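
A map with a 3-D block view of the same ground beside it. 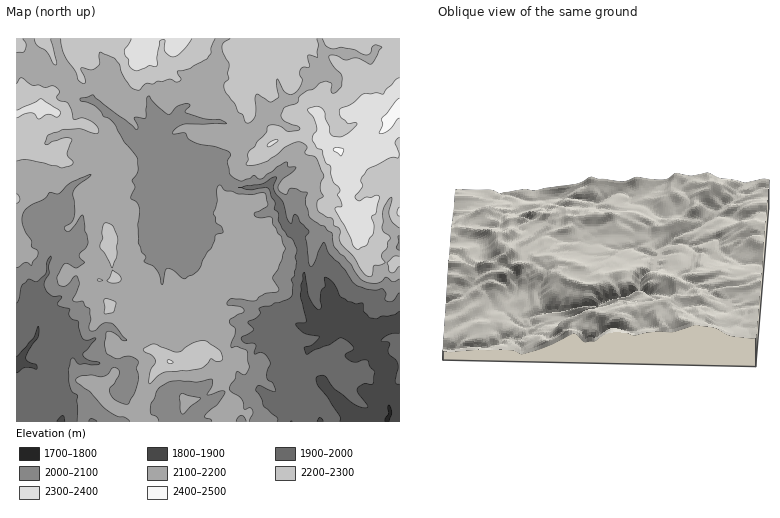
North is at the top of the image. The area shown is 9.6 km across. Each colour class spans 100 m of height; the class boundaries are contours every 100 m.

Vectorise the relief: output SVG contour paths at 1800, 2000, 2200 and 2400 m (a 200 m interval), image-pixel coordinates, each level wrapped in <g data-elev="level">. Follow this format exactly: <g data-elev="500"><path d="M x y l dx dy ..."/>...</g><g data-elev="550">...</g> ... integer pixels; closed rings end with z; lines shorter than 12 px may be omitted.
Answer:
<g data-elev="1800"><path d="M385 422l3-8 0-9 4 7-3 10"/></g><g data-elev="2000"><path d="M277 422l0-4-13-12-3-8-5-8 1-4 3-1 12 6 4 0-4-8-4-3-1-2 3-16-6-9-4 0-6 1 2-10-10-1-5-5 1-2 11-6 0-2-5-6 12-8 0-6 10-2 4-3 13-3 5-4 1-12-2-4 3-4 2-8 0-6-1-6 2-6-4-10-5-4-9-14-1-8-4-6 1-6-3-5-4-8-2-2-15 3-13-2 24-4 10-7 4 0-2 9 0 4 9 12 5 19 4 2 2-8 2-1 5 8 8 8 0 2-4 6 3 24 2 5 4-5 4-10 6-10 6 12 10 9 12 19 4 3 16 5 10-1 4 5-1 6 3 2 6-2 6-7"/><path d="M16 303l3-5 3-14 6-5 10 2 7-7 2-12 3-6 1 2-2 8 0 8-5 10 2 6 6 6 10 0-5 8 13 5-1 7 3 3 6 3 1 6 4 10 5 2 8-2 0 2-13 14 5 6 12 4-4 1-16-1-6-6-4 2-2 10 1 12 3 9 6 5-1 26"/></g><g data-elev="2200"><path d="M149 384l15-12 36-3 8-5 2-5 6 2 4 0 3-3-2-6-3-3-14-8-10 1-12 9-4 1-22-8-6 1-7 5 3 2 6 4 4 4-6 12z"/><path d="M104 314l10-2 2-8-1-2-11-3z"/><path d="M109 282l9 1 3-3-1-5-8-5-2 8-3 2z"/><path d="M97 280l6 0-5-1z"/><path d="M112 268l5-12 1-18-5-12-7-3-3 3 0 13-3 7z"/><path d="M400 256l-6 0-7 6 3 11 4-1 6-6"/><path d="M16 161l14-1 32 8 8-2 3-4-6-8 5-14-4-2-4 0-18 7-1-1 3-8 16-7 16 0 16 5 3-2-3-6-6-6-8-2-8 1-6-15-11-6 2-6-4-6-3 0-6 2-8-3-6 0-10-7-6 6"/><path d="M16 52l8 0 1-2 1-6-3-6"/><path d="M34 38l2 7 10 5 6 13 4 2 1-3-6-24"/><path d="M60 38l5 18 10 16 3 8 3 2 3 2 1-2-4-14 1 0 10 2 6-4 2-2-1-8 1-4 15 6 5 7 2 9 8 12 3 2 5 2 8-7 6 1 6-3 4 0 8-2 6 3 4-1 1-3-3-7 12-3 16-9 5-5 0-6 4-10"/><path d="M230 38l-6 4-2 4 1 6 6 12-1 10 1 4-5 6 0 4 2 6 9 9 3 9 4 2 3 8 3 1 4-3 3-4 0-18 1-4 14 8 8-4-2-14 2-5 6 11 2 3 6 1 6-4 4-10-2-6 0-4 4-3 6-1-2-10 10 1 0-13-1-6"/><path d="M322 38l4 8 4 2 12-1 10 2 14 6 4-1 2-6 2-3 8 3-8 14-4 2-12-6-12 2-10-4-7 0 0 2 3 6 10 12-1 12-5 4-4 1-1-3 1-7-6-2-6 2-6 6-6 1-8 5-4 8-12 5-3 6 1 4 4 4 12 4 2 4-12 2-10-6-10 0-2 6-18 20 0 8-2 4 8 1 14-4 16-13 10-5 6-1 6 3 1 3-2 6 11 4 8 18-4 12 3 8-6 6 1 8 8 7 6 2 2 7 6 4-1 8 2 6 12 12 9 14 6 6 4 0 2-10 6-1 5-3-3-4 0-4 5-6 1-6 2-4-1-2-7-6 1-18 2-6 7-9-3 19 4 6 7 6"/></g><g data-elev="2400"><path d="M340 156l2-2 2-5-6-2-4 1 0 3z"/><path d="M400 98l-18 20 1 6-4 10 5-1 4-3 12-12"/></g>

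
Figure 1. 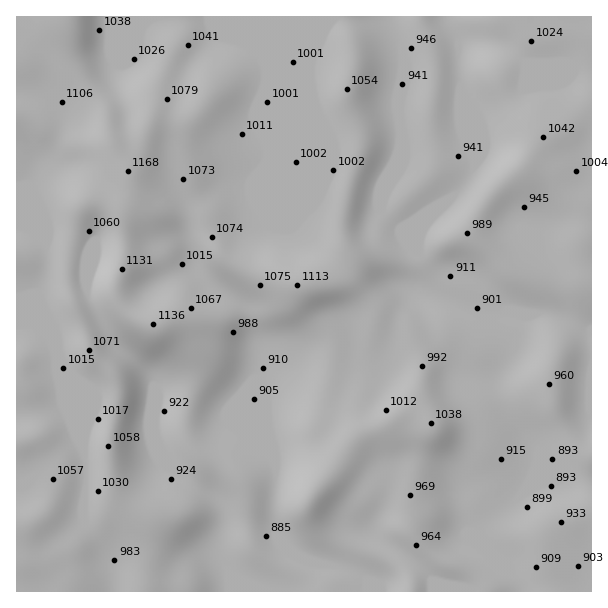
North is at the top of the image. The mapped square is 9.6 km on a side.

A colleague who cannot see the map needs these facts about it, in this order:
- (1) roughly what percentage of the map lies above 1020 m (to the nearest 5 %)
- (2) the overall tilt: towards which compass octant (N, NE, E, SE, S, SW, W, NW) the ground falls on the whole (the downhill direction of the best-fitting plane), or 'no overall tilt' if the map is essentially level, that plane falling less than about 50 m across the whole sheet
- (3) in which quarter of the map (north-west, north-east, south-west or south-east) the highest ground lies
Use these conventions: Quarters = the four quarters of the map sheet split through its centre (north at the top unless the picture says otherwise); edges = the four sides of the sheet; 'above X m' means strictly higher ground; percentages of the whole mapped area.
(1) Roughly 30 % of the ground is higher than 1020 m.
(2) The general tilt is down to the south-east (the land rises towards the north-west).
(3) Look to the north-west quarter for the highest ground.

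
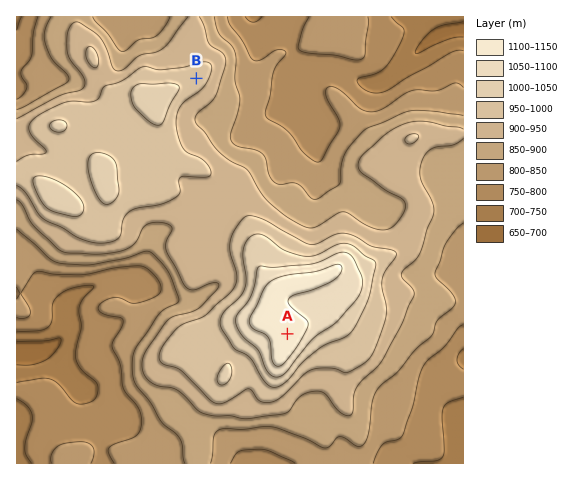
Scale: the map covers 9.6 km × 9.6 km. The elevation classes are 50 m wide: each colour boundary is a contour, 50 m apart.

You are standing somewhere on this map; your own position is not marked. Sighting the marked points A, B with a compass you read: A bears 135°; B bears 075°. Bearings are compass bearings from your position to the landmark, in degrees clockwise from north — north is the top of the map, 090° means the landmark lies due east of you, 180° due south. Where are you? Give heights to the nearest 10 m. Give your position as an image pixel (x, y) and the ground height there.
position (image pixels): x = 67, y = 113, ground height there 990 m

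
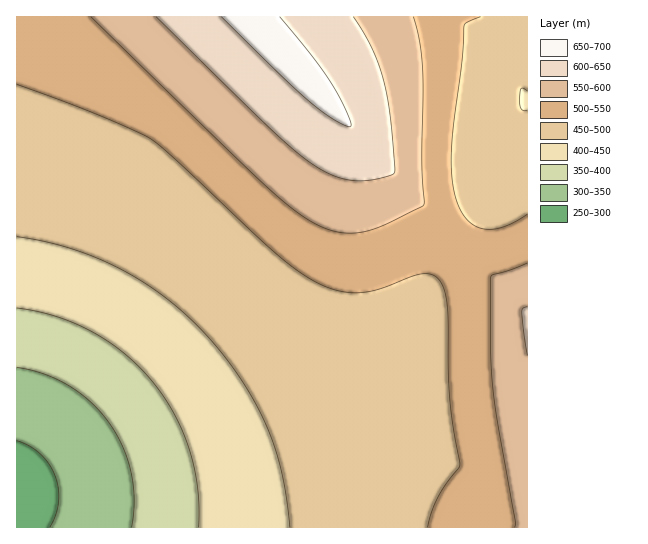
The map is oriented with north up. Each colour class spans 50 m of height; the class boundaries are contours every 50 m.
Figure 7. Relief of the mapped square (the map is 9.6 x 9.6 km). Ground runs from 290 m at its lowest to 670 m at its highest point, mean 490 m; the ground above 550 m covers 19.1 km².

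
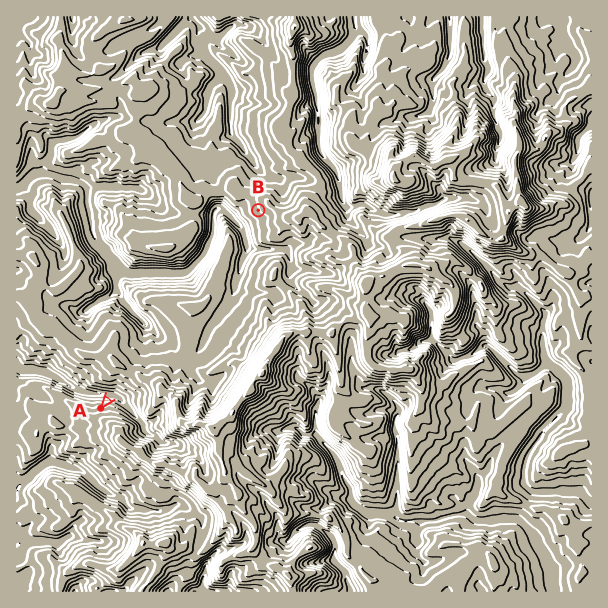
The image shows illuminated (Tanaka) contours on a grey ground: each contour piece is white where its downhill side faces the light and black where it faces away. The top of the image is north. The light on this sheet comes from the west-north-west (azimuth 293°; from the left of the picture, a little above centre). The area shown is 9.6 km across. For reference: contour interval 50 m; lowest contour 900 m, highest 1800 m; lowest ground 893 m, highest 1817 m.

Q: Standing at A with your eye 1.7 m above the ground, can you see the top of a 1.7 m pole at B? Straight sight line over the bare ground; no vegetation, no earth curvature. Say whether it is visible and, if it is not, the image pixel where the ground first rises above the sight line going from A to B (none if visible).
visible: false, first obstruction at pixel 120 384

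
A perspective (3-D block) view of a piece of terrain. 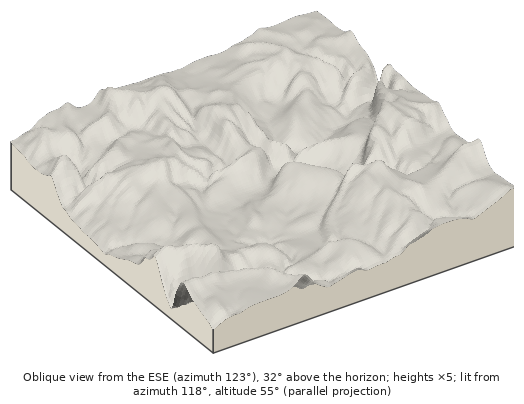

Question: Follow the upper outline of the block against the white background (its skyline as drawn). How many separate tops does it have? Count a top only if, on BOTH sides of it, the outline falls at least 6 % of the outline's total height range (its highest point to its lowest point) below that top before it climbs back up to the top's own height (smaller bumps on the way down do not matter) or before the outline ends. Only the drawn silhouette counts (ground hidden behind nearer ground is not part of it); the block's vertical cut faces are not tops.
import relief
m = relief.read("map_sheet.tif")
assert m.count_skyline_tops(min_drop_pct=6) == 2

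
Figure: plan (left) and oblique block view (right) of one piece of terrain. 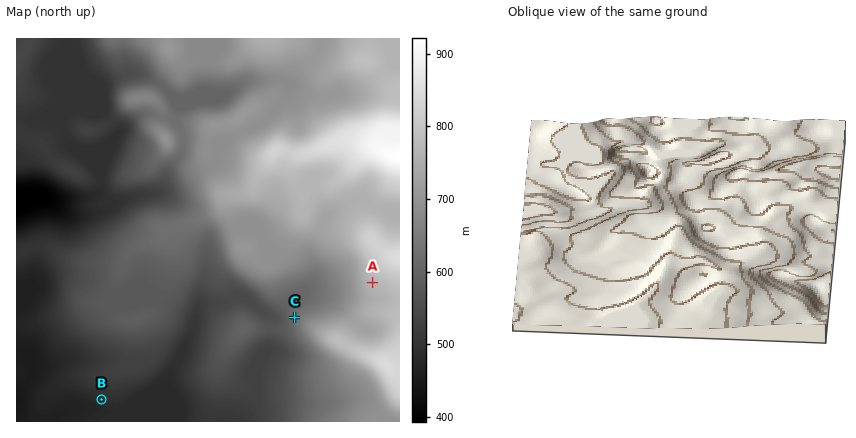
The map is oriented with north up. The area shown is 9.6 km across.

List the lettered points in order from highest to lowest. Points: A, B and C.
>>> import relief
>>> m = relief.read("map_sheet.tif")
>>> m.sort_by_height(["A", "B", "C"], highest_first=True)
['A', 'C', 'B']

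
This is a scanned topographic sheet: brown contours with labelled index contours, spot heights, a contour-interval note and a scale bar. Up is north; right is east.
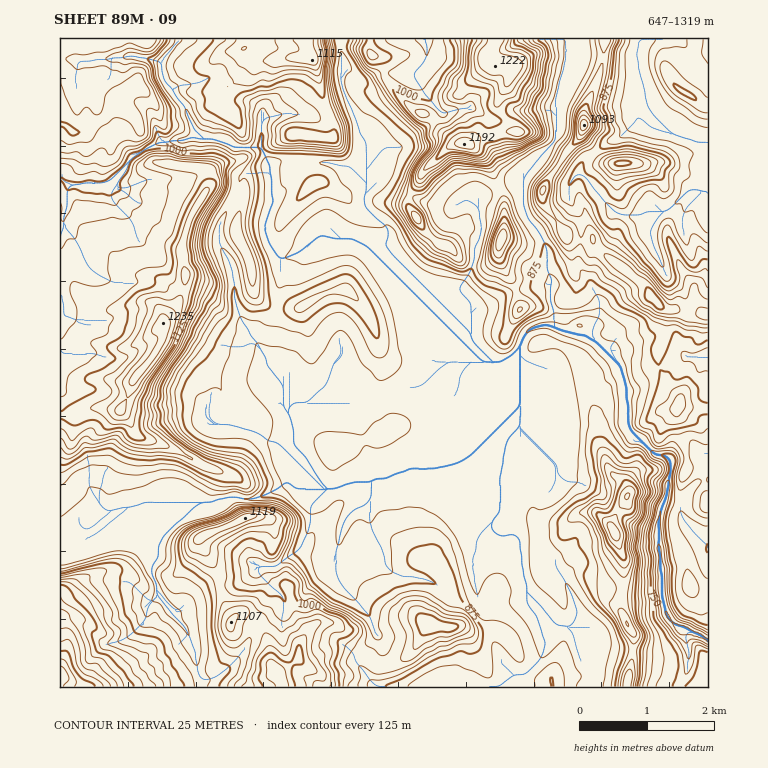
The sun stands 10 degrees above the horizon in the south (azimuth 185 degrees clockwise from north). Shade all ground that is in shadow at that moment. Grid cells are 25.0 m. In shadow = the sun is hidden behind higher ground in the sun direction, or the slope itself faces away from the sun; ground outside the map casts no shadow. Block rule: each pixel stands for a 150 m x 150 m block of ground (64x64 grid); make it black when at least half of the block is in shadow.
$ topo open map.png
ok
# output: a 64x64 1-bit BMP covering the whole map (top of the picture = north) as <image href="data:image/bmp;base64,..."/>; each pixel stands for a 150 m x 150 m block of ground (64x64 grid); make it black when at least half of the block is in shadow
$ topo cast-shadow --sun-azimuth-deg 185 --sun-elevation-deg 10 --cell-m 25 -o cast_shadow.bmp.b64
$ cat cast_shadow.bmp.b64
<image width="64" height="64" href="data:image/bmp;base64,Qk0+AgAAAAAAAD4AAAAoAAAAQAAAAEAAAAABAAEAAAAAAAACAAATCwAAEwsAAAIAAAAAAAAA////AAAAAAA4AEAAAAAAAHwAACAAAAAA/AAGYAAAAQC/AA4AAAAABZ/ADgAAAAAPQcAHAAAAAH9P8AeOB8AA+PAARfwfwADw6AD5/P/AANAwAHD8f4AAUOAAcfx/gAAA8IB//DmAAAD/gCP4AAAAAP8AA/gAAADg/wABcAAAAAD+HgAgAAABgHgfwAAAAAMAAA//AAAAfgAAD/8AAAB+AAAH/wAAAD/gAAA/AAAAHcAAAP8AAAADwAAH/gAAAAPwAA/+AAAAB+AAf/4AAAAHwAD//AAAAAPAAH/4AAAAA4AAf8AAAAABgAQ/AAAAAAAAABwAAAAAAAQAAAAAAAAABA8AAAAAAAAAAwAAAAAABAAAAAAAAAAcAAYAAAAAAHgAAAAAAAABgAAAAAAAAAAAAAAgAAAAAAAAAeABAAAGABgB4AHAAAIAOABhAPgAAAB6AGcAOAAAAP8ABxAIAAAD9wAHMAAAAAP3AAIwAAcgB+0AABAADhwv6AAAAAAeHG/4AAAAADgcbgA8BAAAEBhoAAACAAAACQAAAAOAACAJAAAADwAAMAGAAAH/4AA4AYf4AP/gABwAx/gAf4BAG4Bj+AAfB9gHjwPwABwHmAfHH/AAOAAQGYMf4ABwABA4ABnAAOAAMHAAGMYC4AAQAwAYAB/gAAADAAgAA4AAAAAOAAAAAIAlgE+AAA=="/>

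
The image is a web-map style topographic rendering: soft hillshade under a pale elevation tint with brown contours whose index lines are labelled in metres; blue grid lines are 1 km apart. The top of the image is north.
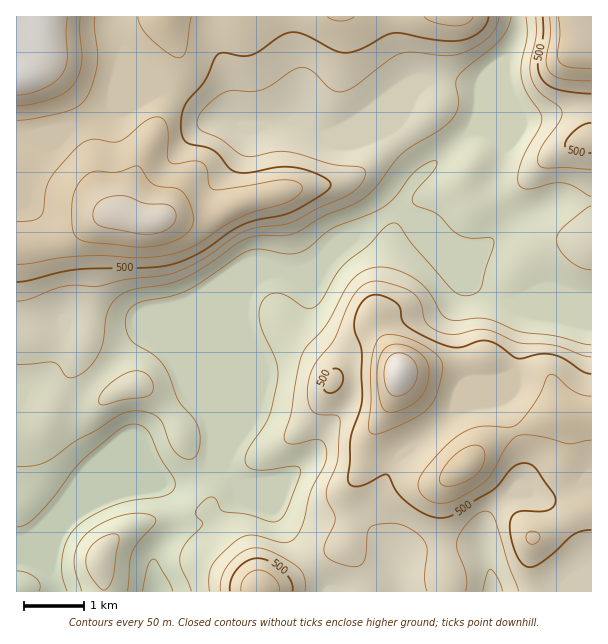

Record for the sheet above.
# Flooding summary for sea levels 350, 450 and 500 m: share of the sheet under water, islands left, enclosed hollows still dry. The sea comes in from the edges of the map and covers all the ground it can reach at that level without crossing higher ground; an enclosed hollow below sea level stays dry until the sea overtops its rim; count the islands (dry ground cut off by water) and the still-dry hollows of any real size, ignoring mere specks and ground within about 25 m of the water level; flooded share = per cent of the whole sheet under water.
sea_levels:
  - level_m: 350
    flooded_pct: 17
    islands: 0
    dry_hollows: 0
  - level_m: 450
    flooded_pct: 55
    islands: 0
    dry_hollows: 0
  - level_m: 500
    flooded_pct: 68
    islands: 0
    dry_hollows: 0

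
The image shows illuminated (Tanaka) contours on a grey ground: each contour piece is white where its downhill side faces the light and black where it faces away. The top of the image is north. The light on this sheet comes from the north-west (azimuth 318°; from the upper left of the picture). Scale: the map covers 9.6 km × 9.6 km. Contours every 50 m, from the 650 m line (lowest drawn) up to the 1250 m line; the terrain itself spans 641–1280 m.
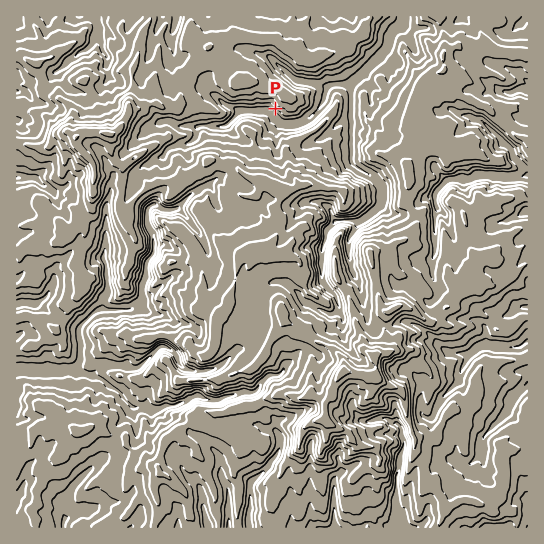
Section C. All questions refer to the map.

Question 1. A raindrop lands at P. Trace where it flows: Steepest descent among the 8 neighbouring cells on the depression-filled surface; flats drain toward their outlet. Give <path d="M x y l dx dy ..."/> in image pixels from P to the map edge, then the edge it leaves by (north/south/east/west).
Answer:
<path d="M275 109l-4 4 0 1 10 9 2 2 14 0 4-3 5-1 15-15 4-7 1-8 4-5 3-1 17 0 3-2 8-6 0-2 26-26 4-15 12-11 0-6"/>
exit: north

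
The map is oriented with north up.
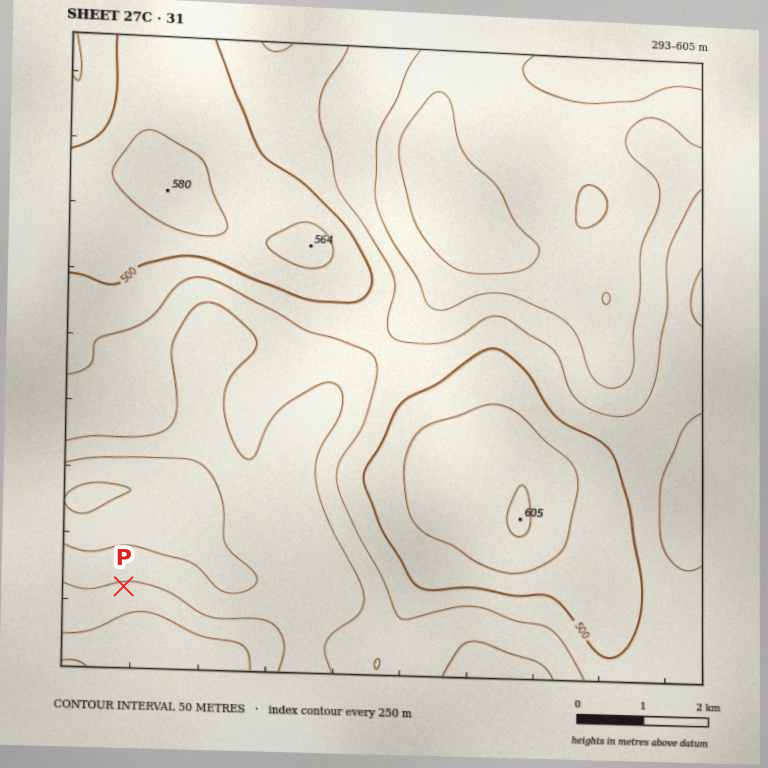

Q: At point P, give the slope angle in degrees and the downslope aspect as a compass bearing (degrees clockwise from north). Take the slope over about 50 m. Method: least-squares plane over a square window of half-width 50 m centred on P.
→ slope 6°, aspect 351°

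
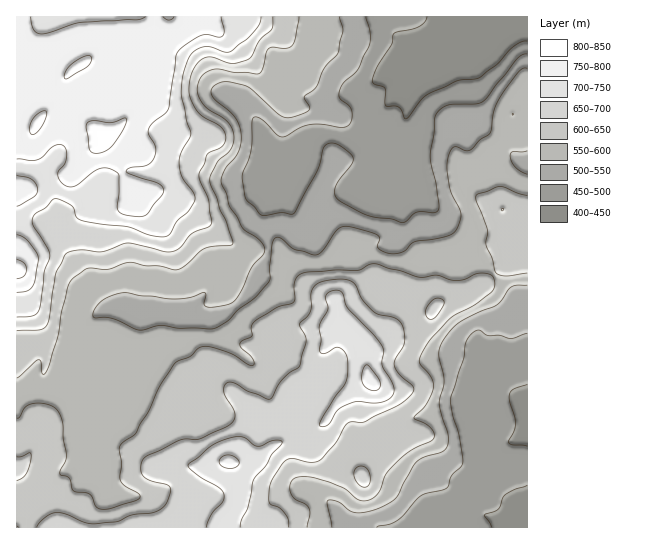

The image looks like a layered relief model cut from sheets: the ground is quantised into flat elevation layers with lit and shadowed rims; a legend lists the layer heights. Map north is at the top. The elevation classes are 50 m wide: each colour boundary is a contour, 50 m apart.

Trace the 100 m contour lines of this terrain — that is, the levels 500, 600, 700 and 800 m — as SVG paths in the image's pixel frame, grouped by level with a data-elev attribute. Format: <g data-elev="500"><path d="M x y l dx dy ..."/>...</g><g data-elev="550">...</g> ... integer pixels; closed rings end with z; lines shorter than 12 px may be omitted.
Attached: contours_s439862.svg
<g data-elev="500"><path d="M377 527l13-3 8-4 24-25 24-6 2-3 4-11 10-10 1-7-3-20-7-23-3-16 13-40 3-16 3-6 5-5 4-2 9 5 12 0 11 4 17-6"/><path d="M527 54l-5 1-5 4-34 42-8 3-26 1-8 4-5 5-6 43 9 46 0 6-2 3-20 0-11 9-4 2-11-4-24-4-26-13-6-7 0-8 4-7 12-15 2-7-2-4-9-7-11-4-4 1-3 3-6 23-24 43-3 1-10-1-15 2-5 0-15-16-4-20 1-6 8-23 2-31 2-2 6 2 16 15 5 3 5-2 14-8 8-2 13-1 20 4 7-3 3-6 0-9-3-5-9-7-1-5 4-10 15-14 11-23 1-13-4-16"/></g><g data-elev="600"><path d="M307 527l3-13-1-5-3-4-12-7-4-7 0-8 4-4 5-2 10 0 18 4 18 8 13 11 5 1 6-1 9-7 8-19 14-15 13-10 20-10 1-5-3-5-5-5-12-6 12-13 7-18-2-9-11-15 0-6 10-18 20-21 25-13 17-14 3-8-3-8-6-2-8 0-13 6-7 2-8-1-13-5-16 2-47-13-5 1-11 5-21 0-28 2-10 3-3 3-2 5 1 15-1 4-17 5-22 14-4 5 1 11-10 4-2 2 1 4 11 11 2 7-5 0-22-13-21-6-7 2-9 9-11 4-5 3-14 22-11 24-13 23-13 9-4 5 3 16-2 18 5 5 14 8 1 4-4 3-23 7-8 1-7-1-3-2-5-12-16-3-5-13-9-4 0-4 6-9 0-7-3-15-1-17-2-8-4-5-11-5-14 0-6 3-6 10-2 1"/><path d="M17 378l21-18 3 2 1 11 1 2 3-3 12-35 3-24 7-27 5-7 12-9 5-2 19 1 21-7 16 4 15 0 16 4 8-4 20-18 27-3 1-4-7-19-6-12-10-31 8-18 10-8 4-6 2-6-1-8-2-7-5-5-17-11-7-7-4-10 0-10 5-9 11-5 21 4 24 0 4-4 3-16 3-4 4-2 14 1 6-3 2-7 4-21"/><path d="M527 195l-28-9-21 8-2 4 11 31-1 16 6 13 4 15 3 2 7 1 21-3"/></g><g data-elev="700"><path d="M240 527l2-8 6-12 6-28 12-13 6-12 9-9 1-3-1-1-9 0-14 5-4-1-11-8-12 1-18 7-24 18-1 3 3 4 11 8 17 9 5 7-1 7-11 13-5 13"/><path d="M320 426l5 0 4-2 8-13 8-5 12-5 16 2 9-1 8-4 4-7-2-9-10-16 2-15-2-5-9-12-25-25-5-15-5-4-7 1-5 4 2 14-9 17 2 13-2 11 2 3 2 1 14-7 6 3 4 8 0 17-2 9-20 30-5 8z"/><path d="M17 317l17-2 4-2 2-4 4-36 5-14 1-5-3-7-14-21-1-7 3-5 11-7 7-8 5 0 12 6 4 4 3 8 5 4 45 6 28 9 10 1 5-3 6-12 12-11 7-12-2-6-11-16-3-14 2-10 10-19-4-13-6-27 2-19 5-16 6-8 9-4 8 0 15 5 5-1 16-12 7-7 5-8 2-7"/></g><g data-elev="800"><path d="M17 279l8-4 1-6-2-6-7-4"/><path d="M92 153l10-1 10-6 12-17 2-7 0-4-15 5-17-2-7 2-1 4 3 20z"/><path d="M31 134l4 0 6-7 5-10 0-6-7 2-6 6-3 8z"/><path d="M64 78l3 1 19-12 5-5 0-5-2-2-4 1-13 7-6 8z"/></g>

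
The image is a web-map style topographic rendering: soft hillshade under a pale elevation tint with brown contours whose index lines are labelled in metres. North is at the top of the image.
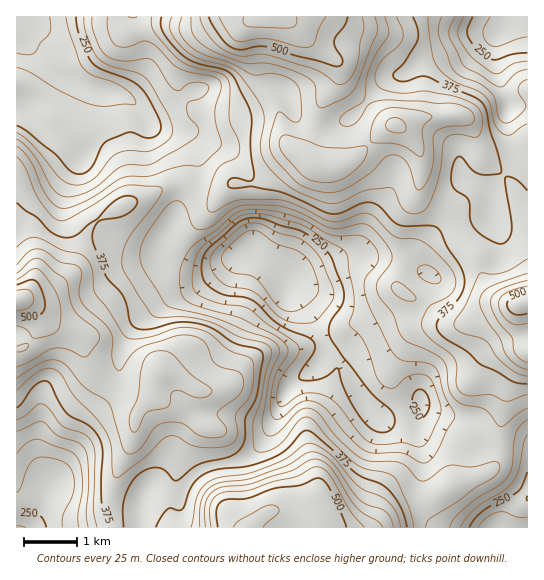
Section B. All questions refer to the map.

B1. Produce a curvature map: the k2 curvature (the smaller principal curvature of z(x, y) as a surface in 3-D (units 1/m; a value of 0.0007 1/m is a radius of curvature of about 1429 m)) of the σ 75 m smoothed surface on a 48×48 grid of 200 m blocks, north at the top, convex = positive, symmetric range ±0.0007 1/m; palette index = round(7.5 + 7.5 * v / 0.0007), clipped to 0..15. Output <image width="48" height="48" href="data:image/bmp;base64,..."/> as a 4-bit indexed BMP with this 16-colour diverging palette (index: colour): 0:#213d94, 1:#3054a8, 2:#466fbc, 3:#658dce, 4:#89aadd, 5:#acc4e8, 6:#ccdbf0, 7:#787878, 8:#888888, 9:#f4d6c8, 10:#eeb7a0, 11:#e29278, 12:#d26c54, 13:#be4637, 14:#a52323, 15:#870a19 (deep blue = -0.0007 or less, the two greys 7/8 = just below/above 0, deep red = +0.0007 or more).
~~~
<image width="48" height="48" href="data:image/bmp;base64,Qk32BAAAAAAAAHYAAAAoAAAAMAAAADAAAAABAAQAAAAAAIAEAAATCwAAEwsAABAAAAAAAAAAlD0hAKhUMAC8b0YAzo1lAN2qiQDoxKwA8NvMAHh4eACIiIgAyNb0AKC37gB4kuIAVGzSADdGvgAjI6UAGQqHAGVXdWh3dFd0BIh4d3Z3iHZniWJGZmQ1dnZWZGh3ZFdjB7qHeId4eHZGmUFWZmUzd4dVU1iHU1dzBsyGeId4iHQ3djNniHZjJndlU1eHY0Z1A5uFaJdomHNHdURomHeHInZlQ1eHZDV2ICRVaIZYqWNXZnVImHeaYnZVU0eHZUV3UQABNWVpulNGeJVHd2eKlXVWVDZ3d0VmVCEAA1V4iERFeIQ2ZmZ4hmVWZDRniWVVVmZTEkVlVUVUZlRGd3ZmdmVGdkVniXVVeZqmITZmVEZlRERHiId3ZWU2h1ZnmGVVeJqWQRaYdWdURWVHh3ZmZXUmmGdmh1Z2ZUQ0QASqdnczRWU1QzRXdoUmh3dmd3iGZmZncgB4ZnUjZmQjNFVod2Q2dndmZ4dmiYialQA1VVMmd2QUiqdnZWQlZ4dlV3d2eHeahgAURVRImGQkm6hlRGUiV4hkV4qHdmeIdTIjVmVYh1UzV3ZURYhDV4dkV6qHZmaJhlVTR3VndndURWZEeYhkV3djRpl3eHZomXVlRmZ3Z4dWVWZWmWZnZ4mENHd4mYZWioVVRWZ3d4ZXiHZVVSSId4mWQjWKqoZlRWRENpd3eIZomYZFQjRnZndVVDJGdlRWZVNFV4dnd3ZXiHRHh4ZndVVXd2MhI0V5lzJWVmVmZmVFdmVZyZpndVaJd3ZUNWZ4dCNmVEZ3iIdkRXdYuWh3dlV4d3d2RFVVREVlRFeIqodkNGZFeEeGZ4VmZ3ZnZFVVZVZlV3dmmXUzNFQyM0eFaZZWZmVnYzVmZVZlZ3dVVVREVndUQ0eGZ2VWZlV3UxE1VVZVVVVURFVVd4l1ZkV2VVVndlV3VDATRFVEVDRVVVZmh3hlZ1VVRWZmZlRWZoURI0REVURFd2VWd2ZVZ2d1R4dnd2RFeJhCE1VWeHU1iYdVZ2ZVd3d0Nnd4iIU0eYYyRFZniZc0eIllZ3ZWd3d0NGeJmIc0Z3ZVd1Z3eIdUZ4l0aIZWd3dkREZ5qHdVZXiHd1aId3dVVXh1V3ZWiHdlVEVWd2d3dHqXVVaamZhmZGeFRVVmeIhVZDVlVlZ4dGmERWeJmIh2VFeHNFd2d5hERERoh1d3dWZDVoiId3iHVFeHM2l2ZpYjVmRWdlZ2dlRFd5mIZ3d1RVeGM2d1VmEUZ3ZVVkRFVVVlZ6h1VmZVZ3dSI0VTRxA3iId3diJGZWh2VnY0VVVWmpdEVmYwSCR4h3d4hBVohWmGVWU2ZTNGq4Z2ebtQJVZ4h3d3UTd3dWhlZnVHdlMjaXd2iqlQI2Z3dlVDI2h2VFZVd2NXd4YyRVVmZ3dASHd2QzISRWd1IAE2ZSJEVXdCMzVmVmcxaYdURENFVVdSAAAUQyRERohiMzRlRFYzeFRWZUWJdVUzV2VEVWd2Z6mENkRVVVY0d0V3U0i6lkNHmXeXVXiHZoh1R3VXh1ZFZWd2Q2iZliN5l2i5ZniIZmZmV4dmZlRERHdlRImJlSWJhnipd3iYZmeJdnh1MjRVZndVVYmHc0eHVoiIeIeHZ3eIdndlZkVmdw=="/>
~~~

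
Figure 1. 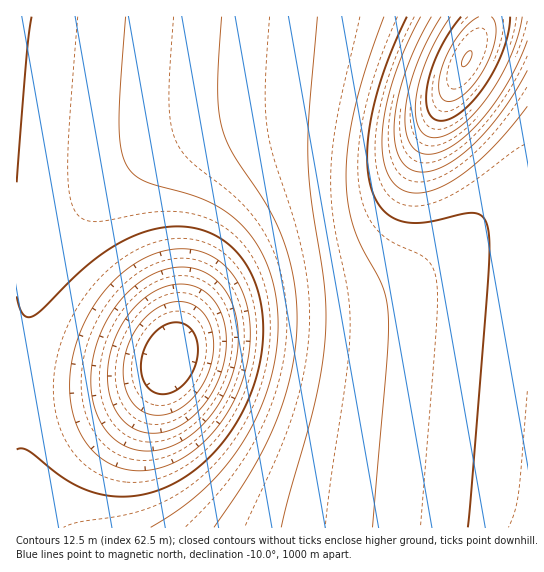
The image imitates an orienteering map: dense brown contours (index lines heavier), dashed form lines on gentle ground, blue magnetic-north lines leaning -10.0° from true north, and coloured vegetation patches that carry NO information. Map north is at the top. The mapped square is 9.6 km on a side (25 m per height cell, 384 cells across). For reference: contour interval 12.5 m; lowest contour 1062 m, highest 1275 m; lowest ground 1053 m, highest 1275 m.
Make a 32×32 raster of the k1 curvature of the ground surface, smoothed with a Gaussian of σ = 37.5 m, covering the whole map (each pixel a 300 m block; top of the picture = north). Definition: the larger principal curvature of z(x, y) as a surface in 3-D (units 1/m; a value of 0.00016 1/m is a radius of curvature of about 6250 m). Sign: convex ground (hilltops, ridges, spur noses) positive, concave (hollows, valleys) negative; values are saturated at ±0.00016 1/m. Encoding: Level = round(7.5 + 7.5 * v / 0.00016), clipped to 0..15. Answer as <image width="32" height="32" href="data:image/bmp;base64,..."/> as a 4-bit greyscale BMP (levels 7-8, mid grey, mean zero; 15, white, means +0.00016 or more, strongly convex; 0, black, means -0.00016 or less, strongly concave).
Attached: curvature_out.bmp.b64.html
<image width="32" height="32" href="data:image/bmp;base64,Qk12AgAAAAAAAHYAAAAoAAAAIAAAACAAAAABAAQAAAAAAAACAAATCwAAEwsAABAAAAAAAAAAAAAAABEREQAiIiIAMzMzAERERABVVVUAZmZmAHd3dwCIiIgAmZmZAKqqqgC7u7sAzMzMAN3d3QDu7u4A////AIiIiIiIiIiIiIiIiIiIiIiIiIiIiImIiIiIiIiIiIiIiIiIiIiZmYiIiIiIiIiIiIiIiIiImZmYiIiIiIiIiIiIiYiIiImZmYiIiIiIiIiIiJmYiIiImZmYiIiIiIiIiIiZmId3eImZmYiIiIiIiIiJmZiHd3eJmZmIiIiIiIiIiZmYd2ZmeJmZiIiIiIiIiImZmHZmZmiZmZiIiIiIiIiJmZh2ZmZniZmYiIiIiIiIiZmYdmZmZ4mZmIiIiIiIiImZmYdmZneJmZiIiIiIiIiImZmHdmd3iZmYiIiIiIiIiJmZmHd3eImZiIiIiIiIiIiJmZiIeIiJmIiIiIiIiIiIiZmZiIiIiIiIiIiIiIiIiIiZmZiIiIiIiIiIiIiIiIiIiZmZiIiIiIiIiIiIiIiIiIiJmYiIiIiIiJmYiIiIiIiIiIiIiIiIiIiZmYiIiIiIiIiIiIiIiIiImqqYiIiIiIiIiIiIiIiIiJq7mIiIiIiIiIiIiIiIiIiazLmIiIiIiIiIiIiIiIiIis3amIiIiIiIiIiIiIiIiIm+7JiIiIiIiIiIiIiIiIiJrf64iIiIiIiIiIiIiIiIiJz/2YiIiIiIiIiIiIiIiIiK7/uIiIiIiIiIiIiIiIiIic/9mIiIiIiIiIiIiIiIiIiu/7mIiIiIiIiIiIiIiIiInP/a"/>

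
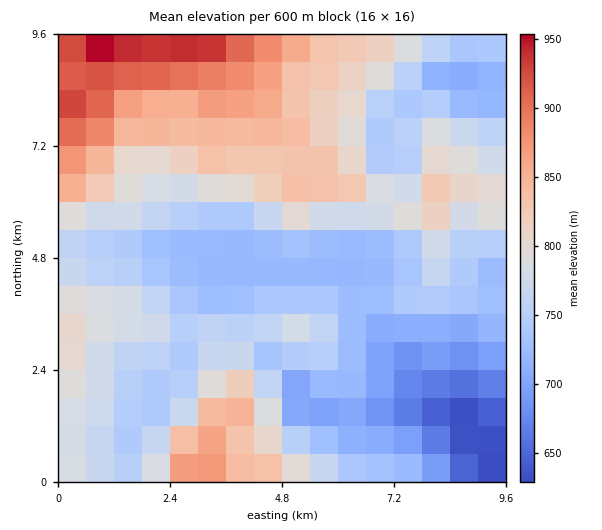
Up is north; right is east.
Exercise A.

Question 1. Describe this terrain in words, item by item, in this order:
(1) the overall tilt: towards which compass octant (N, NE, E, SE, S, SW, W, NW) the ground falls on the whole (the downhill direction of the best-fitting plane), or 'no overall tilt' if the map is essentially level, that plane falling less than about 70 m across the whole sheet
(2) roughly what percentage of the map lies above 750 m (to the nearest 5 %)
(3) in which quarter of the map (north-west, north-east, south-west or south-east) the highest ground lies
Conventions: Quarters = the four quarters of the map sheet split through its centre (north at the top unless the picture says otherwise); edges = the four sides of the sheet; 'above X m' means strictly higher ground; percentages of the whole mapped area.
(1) The general tilt is down to the south-east (the land rises towards the north-west).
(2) Roughly 60 % of the ground is higher than 750 m.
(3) The highest point lies in the north-west quarter of the map.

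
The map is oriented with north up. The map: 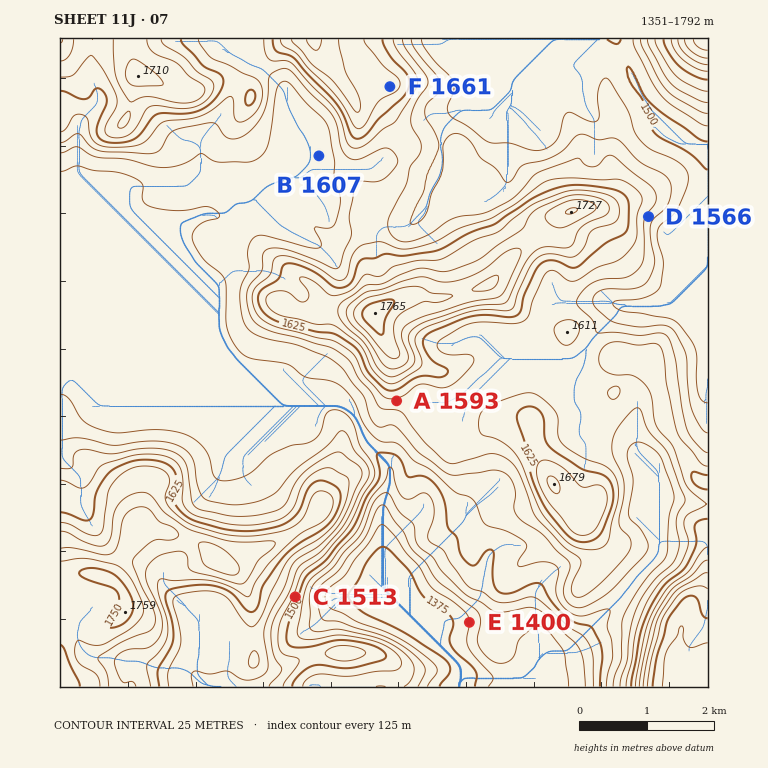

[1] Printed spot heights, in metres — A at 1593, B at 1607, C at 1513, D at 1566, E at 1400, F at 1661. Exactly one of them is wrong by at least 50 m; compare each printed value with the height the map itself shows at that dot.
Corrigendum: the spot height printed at B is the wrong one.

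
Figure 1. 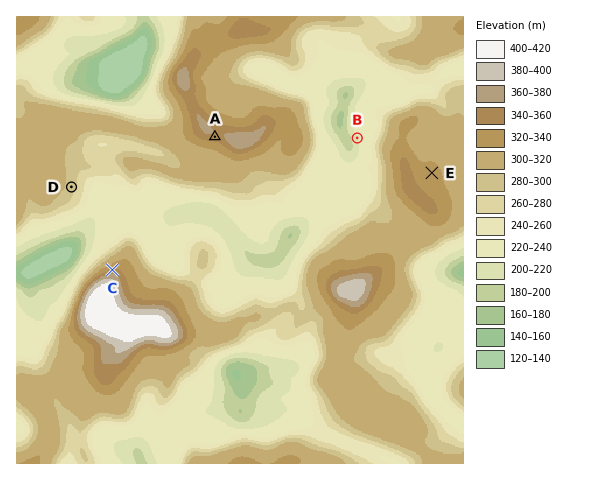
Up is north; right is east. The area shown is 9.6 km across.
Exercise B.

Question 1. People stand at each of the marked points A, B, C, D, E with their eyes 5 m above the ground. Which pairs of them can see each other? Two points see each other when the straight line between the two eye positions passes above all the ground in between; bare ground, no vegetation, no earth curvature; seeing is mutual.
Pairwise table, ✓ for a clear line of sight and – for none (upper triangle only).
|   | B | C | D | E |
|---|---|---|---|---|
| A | – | ✓ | ✓ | – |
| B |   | – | – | – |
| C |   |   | ✓ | – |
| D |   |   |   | – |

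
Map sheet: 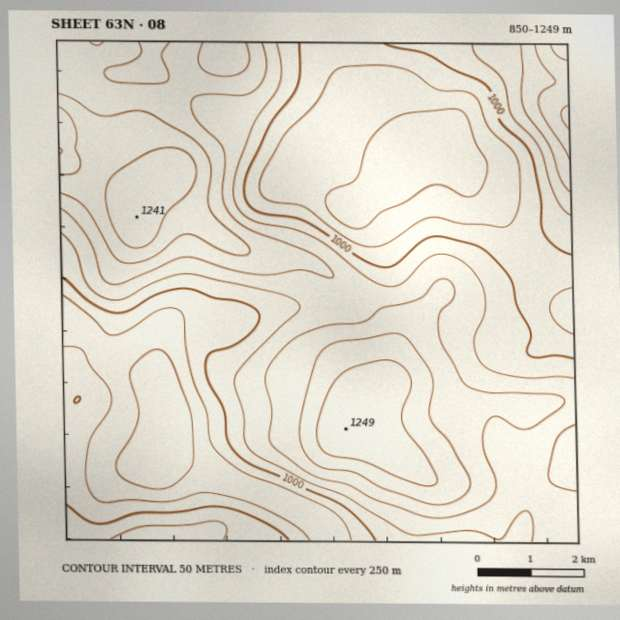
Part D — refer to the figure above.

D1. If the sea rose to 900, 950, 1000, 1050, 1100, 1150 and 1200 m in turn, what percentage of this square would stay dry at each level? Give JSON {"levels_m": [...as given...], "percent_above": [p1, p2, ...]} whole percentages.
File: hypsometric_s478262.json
{"levels_m": [900, 950, 1000, 1050, 1100, 1150, 1200], "percent_above": [93, 77, 63, 49, 32, 17, 6]}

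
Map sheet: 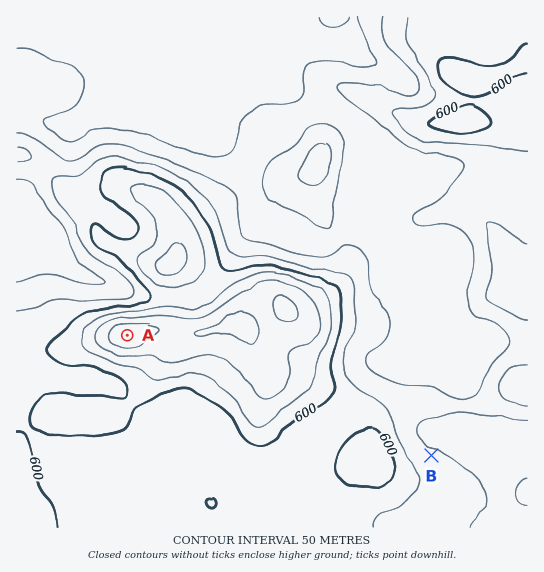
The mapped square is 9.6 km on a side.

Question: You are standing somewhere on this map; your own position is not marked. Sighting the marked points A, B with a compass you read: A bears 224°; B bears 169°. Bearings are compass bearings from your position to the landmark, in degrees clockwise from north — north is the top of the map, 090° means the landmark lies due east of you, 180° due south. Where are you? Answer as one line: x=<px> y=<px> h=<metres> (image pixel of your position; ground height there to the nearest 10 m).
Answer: x=361 y=93 h=520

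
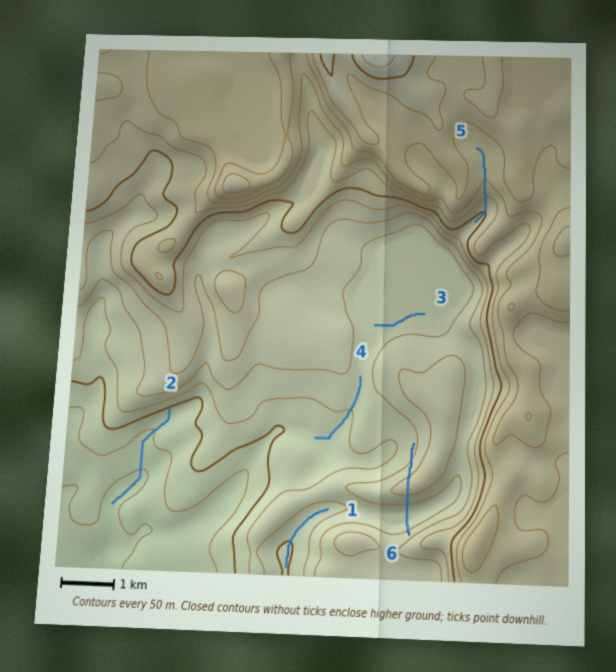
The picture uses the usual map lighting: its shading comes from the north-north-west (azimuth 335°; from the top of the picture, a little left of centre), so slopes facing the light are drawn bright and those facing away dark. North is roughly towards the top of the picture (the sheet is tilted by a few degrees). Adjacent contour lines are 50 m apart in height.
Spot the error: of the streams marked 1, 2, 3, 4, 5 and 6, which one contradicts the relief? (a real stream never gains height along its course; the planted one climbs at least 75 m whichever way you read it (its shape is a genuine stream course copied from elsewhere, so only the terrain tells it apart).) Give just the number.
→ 6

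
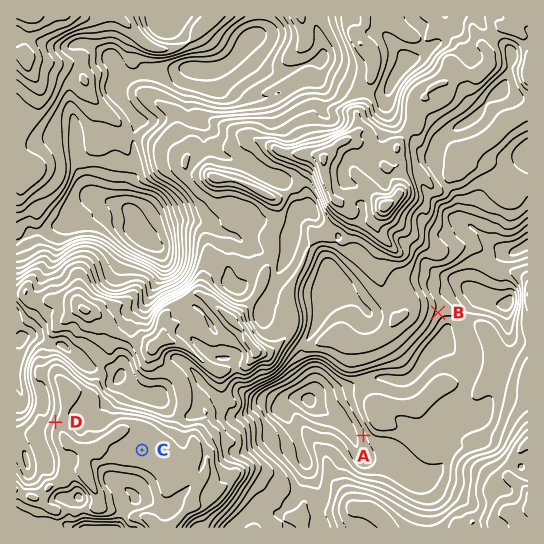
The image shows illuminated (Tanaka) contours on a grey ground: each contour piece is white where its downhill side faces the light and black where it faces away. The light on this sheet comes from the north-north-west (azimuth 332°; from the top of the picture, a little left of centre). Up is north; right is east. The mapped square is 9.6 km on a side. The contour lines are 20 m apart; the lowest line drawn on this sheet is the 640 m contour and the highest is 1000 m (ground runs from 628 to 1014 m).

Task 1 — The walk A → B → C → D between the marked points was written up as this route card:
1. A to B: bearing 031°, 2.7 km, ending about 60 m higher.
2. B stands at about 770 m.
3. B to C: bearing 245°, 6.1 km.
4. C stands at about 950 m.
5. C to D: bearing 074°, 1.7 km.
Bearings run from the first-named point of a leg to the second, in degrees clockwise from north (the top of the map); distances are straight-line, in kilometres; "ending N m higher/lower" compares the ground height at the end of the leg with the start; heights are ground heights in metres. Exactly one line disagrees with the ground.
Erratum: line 5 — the bearing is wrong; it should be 288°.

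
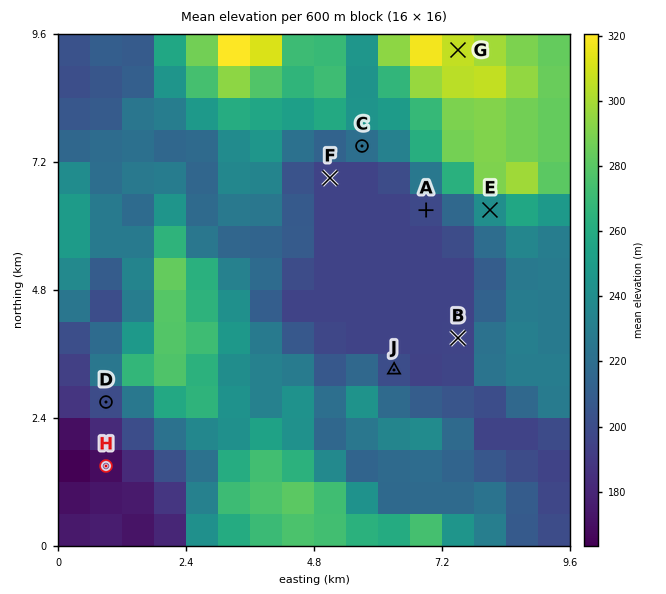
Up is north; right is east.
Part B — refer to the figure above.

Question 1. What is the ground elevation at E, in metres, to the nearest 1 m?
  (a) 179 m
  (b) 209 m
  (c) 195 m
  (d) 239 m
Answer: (d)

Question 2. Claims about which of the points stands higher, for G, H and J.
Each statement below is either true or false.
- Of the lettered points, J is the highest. false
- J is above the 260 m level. false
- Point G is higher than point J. true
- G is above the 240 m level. true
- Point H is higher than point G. false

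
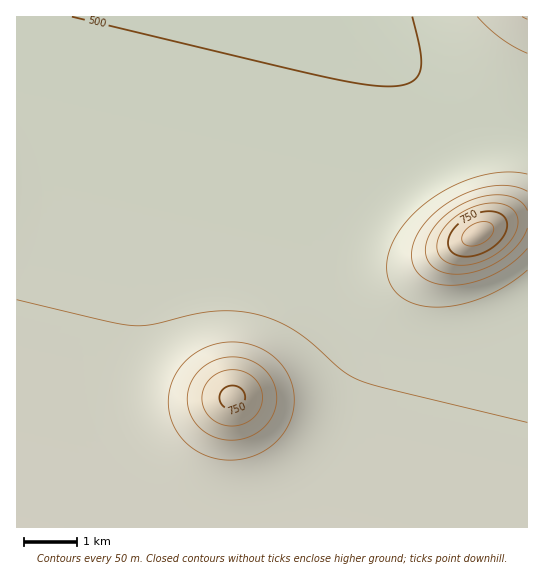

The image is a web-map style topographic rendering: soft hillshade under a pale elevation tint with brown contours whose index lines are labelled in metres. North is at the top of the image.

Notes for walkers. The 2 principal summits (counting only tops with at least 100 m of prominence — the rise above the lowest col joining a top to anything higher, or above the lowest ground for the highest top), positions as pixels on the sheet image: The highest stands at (478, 234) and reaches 824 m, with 334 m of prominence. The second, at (233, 398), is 763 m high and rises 222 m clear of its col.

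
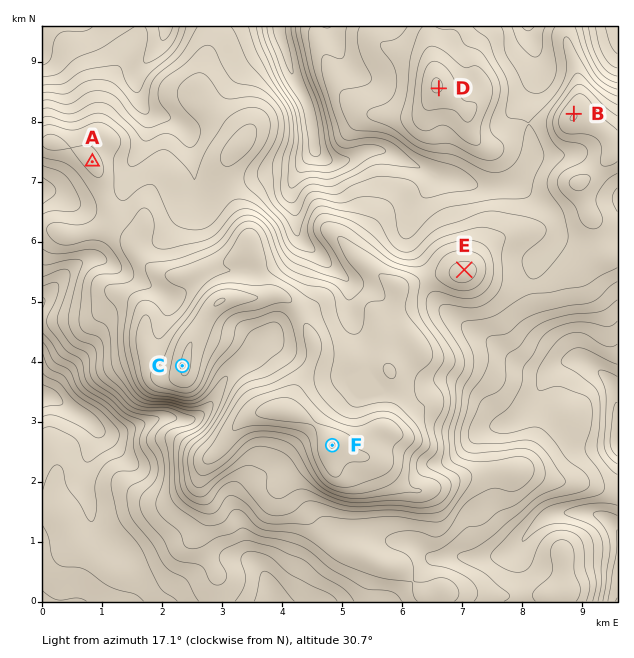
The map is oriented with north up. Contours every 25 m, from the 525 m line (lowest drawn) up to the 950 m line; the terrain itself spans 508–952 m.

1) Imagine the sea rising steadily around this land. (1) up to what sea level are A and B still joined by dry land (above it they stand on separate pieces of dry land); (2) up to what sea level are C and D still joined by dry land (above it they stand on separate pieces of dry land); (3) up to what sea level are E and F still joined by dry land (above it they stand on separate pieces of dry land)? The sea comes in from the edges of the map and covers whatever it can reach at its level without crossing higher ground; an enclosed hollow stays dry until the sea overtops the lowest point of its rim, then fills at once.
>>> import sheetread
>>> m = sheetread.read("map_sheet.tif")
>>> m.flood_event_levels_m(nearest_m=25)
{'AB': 725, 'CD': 700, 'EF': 800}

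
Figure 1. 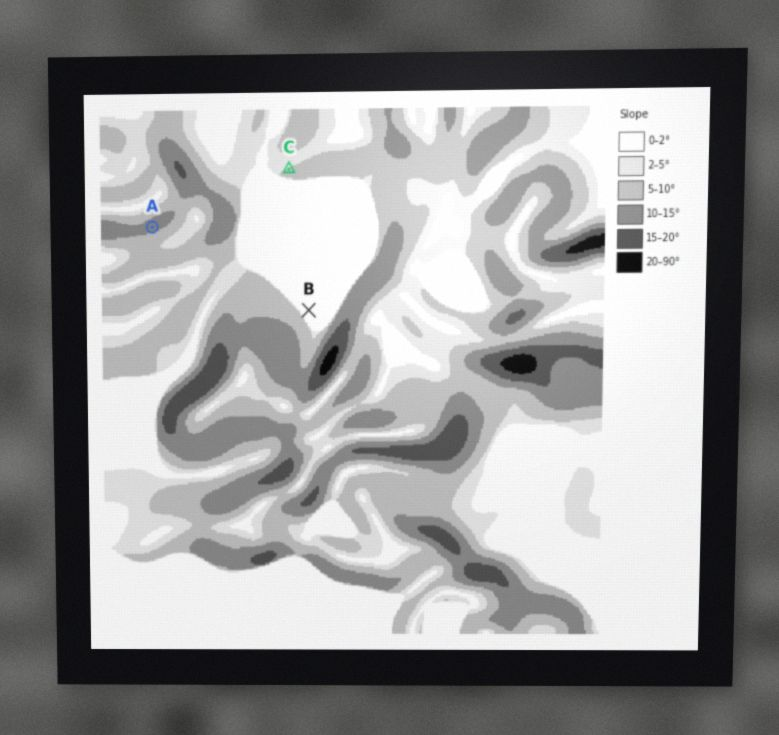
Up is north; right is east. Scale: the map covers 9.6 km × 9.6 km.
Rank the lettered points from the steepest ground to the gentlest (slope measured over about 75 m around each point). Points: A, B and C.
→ A C B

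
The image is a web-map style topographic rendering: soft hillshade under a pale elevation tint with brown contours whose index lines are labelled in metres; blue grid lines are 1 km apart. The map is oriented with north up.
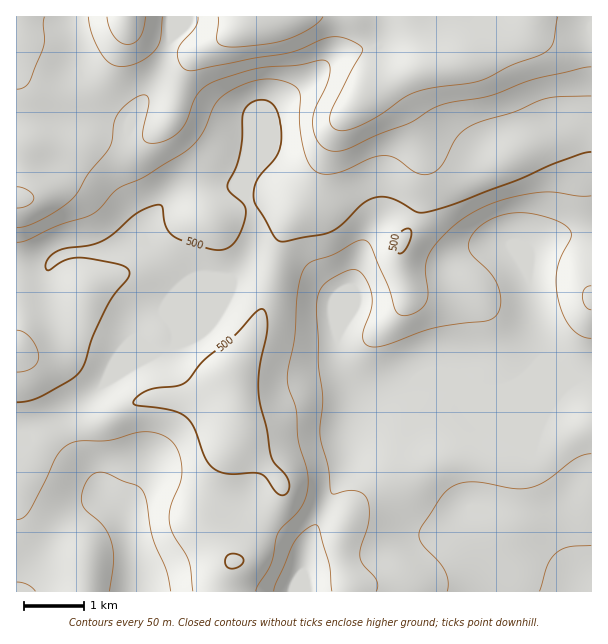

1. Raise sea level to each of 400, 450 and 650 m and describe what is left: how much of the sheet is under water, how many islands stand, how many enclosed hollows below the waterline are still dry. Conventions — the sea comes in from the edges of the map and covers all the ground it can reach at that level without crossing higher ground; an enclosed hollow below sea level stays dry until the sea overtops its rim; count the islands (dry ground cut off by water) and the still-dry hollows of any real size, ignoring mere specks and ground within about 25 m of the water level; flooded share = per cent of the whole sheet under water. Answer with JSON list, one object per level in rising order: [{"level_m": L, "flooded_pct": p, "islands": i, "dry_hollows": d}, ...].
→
[{"level_m": 400, "flooded_pct": 26, "islands": 0, "dry_hollows": 0}, {"level_m": 450, "flooded_pct": 39, "islands": 0, "dry_hollows": 0}, {"level_m": 650, "flooded_pct": 92, "islands": 0, "dry_hollows": 0}]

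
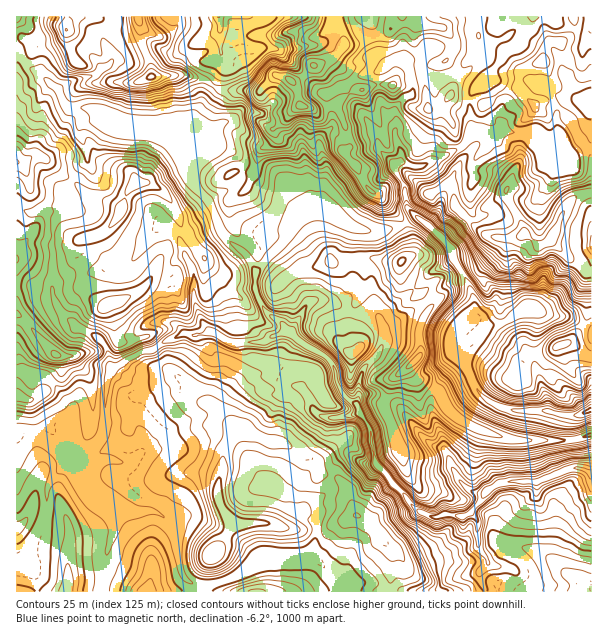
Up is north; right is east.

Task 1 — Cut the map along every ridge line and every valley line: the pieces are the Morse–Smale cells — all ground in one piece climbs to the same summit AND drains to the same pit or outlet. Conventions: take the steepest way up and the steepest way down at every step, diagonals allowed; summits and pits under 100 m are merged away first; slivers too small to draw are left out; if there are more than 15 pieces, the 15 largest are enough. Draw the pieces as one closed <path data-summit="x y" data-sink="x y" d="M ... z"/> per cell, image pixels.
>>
<path data-summit="210 555" data-sink="591 474" d="M288 331l-15 5-9 6-21 1-15-1-13-10-18 4-15-2-18 8-12 8-11 2-27 15-6 11-5 56-8 11-15 10-2 7 6 11 0 7 2 6 12 12 13 6 6 7 36 0 14 7 7 7 2 8 2 27 3 12 5 8 9 4 17 0 12-2 16-8 14-10 9-4 48-2 13 8 4 7 14 12 2 7 141 0-5-19 8-10-10-17 0-24-6-9-2-1-8 5-12-3-18 3-12-5-10-8-34-40-4-20 0-10-4-9-8-11-22 4-11 0-10-4-16-25 0-29 6-13z"/><path data-summit="56 354" data-sink="591 474" d="M17 54l-1 398 16-16 7 0 20 14 24 4 12-9 8-11 5-56 6-11 27-15 11-2 12-8 18-8 15 2 18-4 13 10 15 1 21-1 9-6 11-4 2-3-24-23-8-19 2-15-6-12-28-27-14-33-12-12-6-11 0-10-9-17-11-11-12-6-27-5-38-19-24-1-7-7-4-12-7-4-13-13-9-5z"/><path data-summit="300 105" data-sink="591 474" d="M509 16l-176 0-2 8 11 12 2 9-11 13-19 8-14 13-7 3-6-4-12-2-18 16-33-1-12-5-20 34 1 39 22-13 6 0 15 8 6 8-2 19 5 0 19 11 23 7 9 9 4 2 3 6 9-5 12 0 39 19 23 0 15-4 2-2-1-5-26-25 26-14-8-12 2-5 5-1 10 4 12 0 39-20 12-14-5-27 1-10 22-21 14-23-6-10-2-17z"/><path data-summit="402 261" data-sink="591 474" d="M324 211l-12 0-7 3-16 23-19 18-14 17 0 21 6 13 8 10 9 4 7 10 5 2 5 6 28 17 7 7 11 30 16 15 2 6 8 12 8 39 34 40 10 8 12 5 12-3 18 3 10-5 16-22 13-8 35 0 31-13 9-1 1-15-4-14-57 1-40-12-23-13-18-27-23-13-3-9 12-13-1-26 10-21-6-9-5-2-16-16-3-6 2-12 10-10-2-12-6-14-18 5-23 0z"/><path data-summit="552 237" data-sink="591 474" d="M591 16l-81 0-9 4-3 4 0 6 8 21-14 23-22 21-1 10 5 27-12 14-39 20-12 0-10-4-7 3 7 15 7-4 6 4 15 14 21-10 4 8 2 15 30 28 11 3 18 0 9-4 15 12 12-6 21 20 4 2 12 13 0 42-5 10-15 15 20 14 4 0z"/><path data-summit="552 237" data-sink="591 410" d="M408 176l-4 2-2 4 2 4 2 18 3 6 31 25 10 11 2 11 11 16 11 24 0 14-20 33 0 7 10 11 14 30 11 10 23 8 36 0 12 5 15 0-3 4 2 19 5 1 12-5 1-77-7-2-17-13 15-15 5-10-2-45-35-32-12 6-15-12-9 4-18 0-11-3-30-28-2-15-4-8-21 10-15-14z"/><path data-summit="152 77" data-sink="591 474" d="M177 16l-160 0 8 10 1 10-2 6-8 5 0 6 13 14 9 5 13 13 7 4 4 12 7 7 24 1 38 19 9 4 13 0 12 4 16 14 8 16 4-5-1-41 20-34-9-7-21-5-30 2-1-11-11-26 1-14 3 5 11 6 9 0 14-12z"/><path data-summit="552 237" data-sink="591 474" d="M591 434l-17 6 3 13-1 15-9 1-31 13-35 0-13 8-16 20 0 5 6 7 0 24 10 17-8 10 1 9 5 10 106-1z"/><path data-summit="66 591" data-sink="591 474" d="M39 436l-7 0-16 17 0 138 85 1 5-38 9-26 1-19-5-5-13-6-12-12-2-6 0-7-6-9 2-10-6-3-15-1z"/><path data-summit="402 261" data-sink="591 410" d="M417 217l-13 7 6 15 2 12-10 10-2 12 3 6 16 16 5 2 6 11-10 19 1 26-12 13 3 9 23 13 5 5 10 18 9 9 17 8 40 12 56 0 2-2-2-19 3-4-15 0-12-5-36 0-23-8-11-10-14-30-10-11 0-7 20-33-2-18-20-36-2-11-10-11z"/><path data-summit="300 105" data-sink="219 17" d="M332 16l-113 0 1 32 4 20-10 18 10 5 33 1 18-16 12 2 6 4 7-3 14-13 19-8 11-13-2-9-11-12z"/><path data-summit="552 237" data-sink="591 474" d="M221 146l-6 0-20 12-7 10 0 5 8 15 12 12 14 33 24 21 11 17 13-16 19-18 13-19 0-6-21-16-9-2-20-10-12-3 2-19-6-8z"/><path data-summit="147 591" data-sink="591 474" d="M153 511l-37 1-1 16-11 33-2 31 96-1 0-4-12-7-5-8-3-12-2-27-2-8-7-7z"/><path data-summit="152 77" data-sink="219 17" d="M218 16l-39 0-1 8-14 12-9 0-11-6-3-5-1 14 11 26 0 10 31-1 21 5 10 6 11-17-4-20 0-27z"/><path data-summit="257 591" data-sink="591 474" d="M311 558l-54 4-17 12-16 8-12 2-15 0 1 7 144 1 0-7-14-12-8-11z"/>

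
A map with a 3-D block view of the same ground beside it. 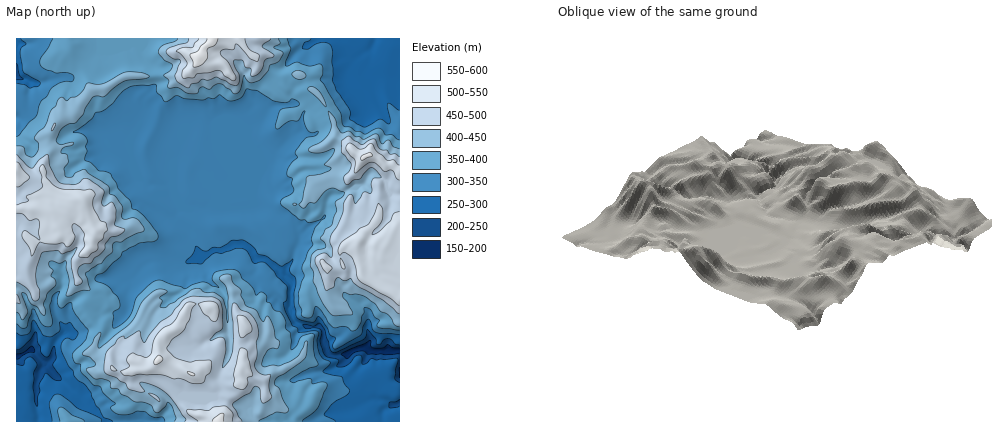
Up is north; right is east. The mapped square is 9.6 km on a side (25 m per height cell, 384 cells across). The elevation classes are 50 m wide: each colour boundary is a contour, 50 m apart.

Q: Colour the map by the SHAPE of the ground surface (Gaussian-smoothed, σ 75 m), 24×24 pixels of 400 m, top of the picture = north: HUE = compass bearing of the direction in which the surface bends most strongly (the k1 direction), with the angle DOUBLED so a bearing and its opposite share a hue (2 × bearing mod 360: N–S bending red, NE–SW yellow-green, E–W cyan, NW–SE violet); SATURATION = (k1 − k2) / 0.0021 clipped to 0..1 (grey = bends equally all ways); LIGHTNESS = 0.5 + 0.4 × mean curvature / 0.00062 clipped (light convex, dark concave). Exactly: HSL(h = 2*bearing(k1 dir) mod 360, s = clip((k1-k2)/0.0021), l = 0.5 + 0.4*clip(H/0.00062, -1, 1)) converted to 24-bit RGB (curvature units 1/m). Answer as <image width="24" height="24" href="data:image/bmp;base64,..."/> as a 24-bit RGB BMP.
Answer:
<image width="24" height="24" href="data:image/bmp;base64,Qk32BgAAAAAAADYAAAAoAAAAGAAAABgAAAABABgAAAAAAMAGAAATCwAAEwsAAAAAAAAAAAAAma2GNyxhhNCVltPNuj2yijNx0oZPZmIrsYwmDCkmd91IZdzDzrbc1IOzTCJfvo1JTZVWxmhzmas6QnZmYoZwk5J6bJiTWI6ssLWNJylulc2Jcj9OWDNHnXtcgWZFvHGLhNrEQxm+brpZYmI7V282zCMhI1hLx96WZae/cFqW36y6S1WBcYaNcop0jlxbpbtLubSVKnefhDdJjD1arz9QSpo9ea9WlLlGamYzZ6FxnUpfd8uDOW9+uX6poITYqvnWRS0cL2coTK1Ju4vRf22rlnicf3yPf9d425DDQBl8mzR6okqLUtqQuZvmbH7brabf38PtarLKisnWzpPBPVKlSDyj5fG+DiUd1mbk4ZveSdB3N+DvHymiaYPZt7LY99TvOIoEyxkoImiGgsfV6LnlOs/KjE2vjrZyzU4uhWhBZ2xRTm1D2rSzDSxw3MONdkOOTKxaHzm11vCwMwAgVG8AGDMAXEoBMyEAw+J3CQeGKMVsQD0mgpg3J7BUiE/UxXp+LG+Y89XnVIyWpGhrZr0jNgZh5ey5R3HBe7OYDYiW/31oKwAz2oWEY4Pi7Be8vT2EpfBzG//oXSKjTDlxl9aXmIdSDiYd4H5qM3hjTEGO6bK5Zkl54PLJADJ/5PHadDevtc6KMwAput0Gd9higrixsE3dKWia0YV+qgDE2PjHMA9vJLWOt6qBgqSkWXGrMZae26SoEkEw6qO3nbTr9tXznNwASz8mrYpanjowDg2axijAuea0n59RPhUpfnJFn9uyFek61L9+EUCg8aWuRtmtq7dJcEhlQ2pdlb9woYXLH1k4u5Q3OAIZtu+xeVebklNehMDJDRFeu02x5N+fUypenGbKsOTmdaej1c97UHVaQBQ96PdrYzYdQHw1RWhPY3ttcZNccWJQa29bWGxMRdCK02dre1GEsZx0VxktOnajqT6f2/nSUkjIdNGKhmFpdoyBqXNYrD1dfFFFAqFs9tXdZrGtRGGBUmdNa3ROaINneYN+c3trbHtZbX9ehklTi0xIorirKVJfUtyjqQ9LyGRkWblgpYqDb4OFcKO0oWmzopzNT2LG0910ymOrZmPMYHuZm9jWXmiedm6Ah3iAjoF+fW9hZHKJg5+UjYiBT0pvPYlidJfIbcat2Z66TXyZq3uad3BNXnhilad+fEVydsR5xoOPIIufz8rqhESId1tqfXGKeYSPh5CfgoCigI2din2OgmBuilJLOpBKIU5E0qaEW4RSvoliVmuvhnK8eX6njHmTloCoq9GZLqR2vH7McEoxeVRkeIKJgXd1eYN2fX1yfH1yenxxeWF3hFHDxr/mur18HEZY59+xUlqdy8eFNleAXZdTgoxydtDDe4XM4bjLhX7WZDpLfmF4i355d3J9hIl+fX6Ef35/f4B/fX5/cX6EUHFKcVBAy7KpXz2MdLQOGEES4cGLayRak9bk7JidYHE2FC8awcx1cTtKkmGEeWh6iZOAdXN+i4t9e3h8f4N+fn6Af39/b3Z8cWGWbLyyf6lhiVmfmTvW85VUQDsJZNCaqCsr36hPj0KFmKRfX3o9alpYf2tqiXKEhI53dnd8e4R+hn+EfH6Bf39/f39/e3V8WXRxs4BVzEY5NIMwiSmHzNz/zPb/UYDTpTV3taJZc74uzXLBcFincml5f4B8cHuHn4qBc3t+en1/h4WBfHx/f39/fnt/iWh9YI5cSHxsUrXL6ZLsy/7vH1uf93NxmTVzdIRPUEqG9tPWaYgqOWAvZXhneIB0bXx5n4V7a3t4d3t4hIN5eX15f359fHV6XmaHv5OWTXByc6JUfdE/MJIcIBMTzaMteCg8bbSJR2dzy7qU1Z7QhVWkaItaaYV5dG95h3hrkYFiamJOcXNKdHFVdnlFYHtmbWlRf6hLqVKZa0lXuum3iVOXW0pndHxUbLaEiZnHhGKjjK9+VVSE5aHS16zhQGVFVGBDUFx4xWR3o2A5Q6RhNnFh4dB1H0hNWqWHg7O2UVWDqtfHfL5+Z0Blfm2FboqMkI9nVAYFbZgxaoVHTWBCc7ZPgjiE77rzu7nxV3LcTjbS9Nfoo1KhRC2Fzv3YiAC1La9pX422o6bYndN0f2BPVFBofYN7gnt0g39zLnzUkomqooebd5yAZ31ucH13YoBPbWRAZixCaEIfTMIc8Nvue9XjgAYmVMrA2pPmJMVqKoM0i0tgtW98Y2B5c4OBhniNi3x8K5uRWHVYnXFztKaSanOBd3l9fH95en11PXGIOvbDygH230c8wGthTluwb9CO1MU8xrVJNzZ3SXZbr3tlemmFjop4VW6GlYl/"/>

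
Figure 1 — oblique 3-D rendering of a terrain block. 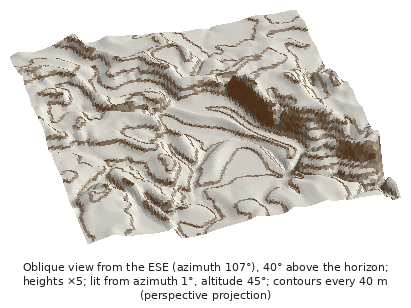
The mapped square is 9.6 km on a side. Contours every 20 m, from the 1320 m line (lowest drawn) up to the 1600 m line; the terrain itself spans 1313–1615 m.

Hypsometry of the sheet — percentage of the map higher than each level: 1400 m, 88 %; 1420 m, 79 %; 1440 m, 69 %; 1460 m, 56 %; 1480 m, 44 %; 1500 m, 34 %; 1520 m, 25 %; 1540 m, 15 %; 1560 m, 8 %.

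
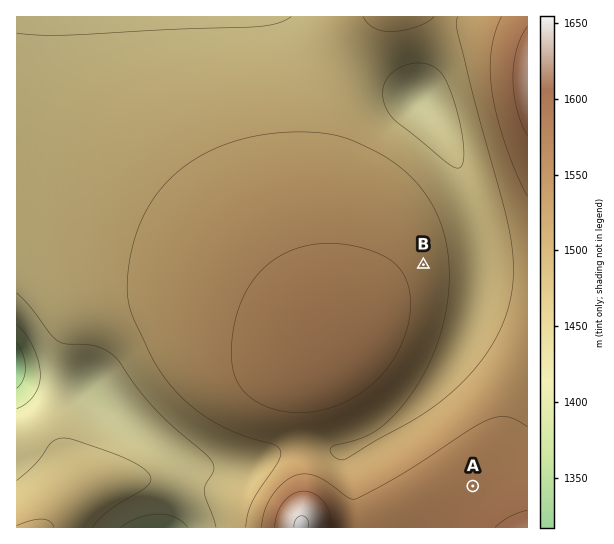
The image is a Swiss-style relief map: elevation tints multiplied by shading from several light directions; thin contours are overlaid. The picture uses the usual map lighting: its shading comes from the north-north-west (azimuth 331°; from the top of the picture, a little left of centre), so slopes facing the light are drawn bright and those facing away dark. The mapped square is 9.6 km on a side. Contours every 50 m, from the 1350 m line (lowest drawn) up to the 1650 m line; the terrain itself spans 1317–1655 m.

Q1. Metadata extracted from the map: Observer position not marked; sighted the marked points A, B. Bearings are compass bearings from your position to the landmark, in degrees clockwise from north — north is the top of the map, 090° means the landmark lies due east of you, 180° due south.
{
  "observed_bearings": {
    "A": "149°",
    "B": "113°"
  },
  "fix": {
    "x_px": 311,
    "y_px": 217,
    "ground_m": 1540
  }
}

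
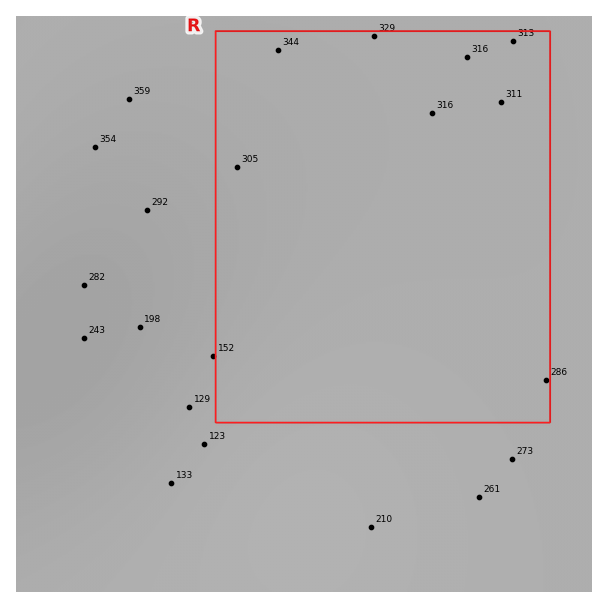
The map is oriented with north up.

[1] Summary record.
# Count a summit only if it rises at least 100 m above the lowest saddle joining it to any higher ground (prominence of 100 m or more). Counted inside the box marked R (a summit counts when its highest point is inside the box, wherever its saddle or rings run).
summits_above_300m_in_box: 0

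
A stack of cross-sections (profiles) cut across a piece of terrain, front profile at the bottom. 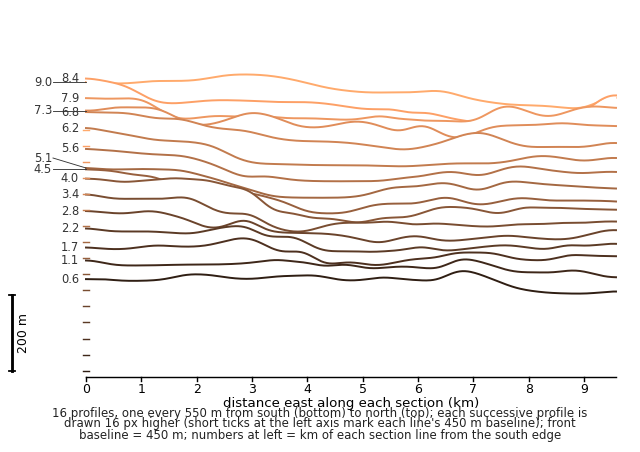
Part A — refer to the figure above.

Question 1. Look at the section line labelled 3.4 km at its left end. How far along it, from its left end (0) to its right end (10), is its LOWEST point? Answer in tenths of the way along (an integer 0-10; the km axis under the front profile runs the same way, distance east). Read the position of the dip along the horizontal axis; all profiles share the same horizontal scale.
4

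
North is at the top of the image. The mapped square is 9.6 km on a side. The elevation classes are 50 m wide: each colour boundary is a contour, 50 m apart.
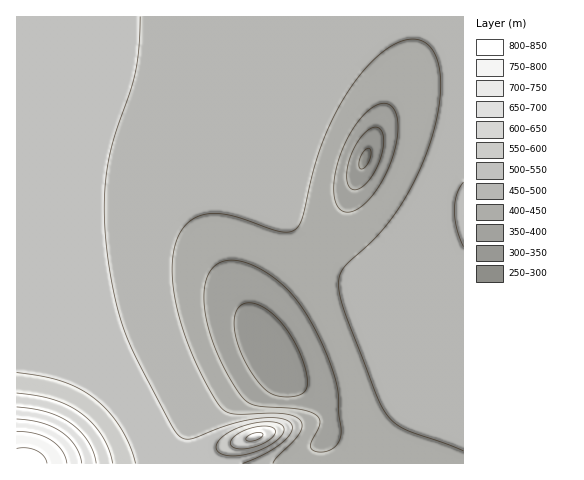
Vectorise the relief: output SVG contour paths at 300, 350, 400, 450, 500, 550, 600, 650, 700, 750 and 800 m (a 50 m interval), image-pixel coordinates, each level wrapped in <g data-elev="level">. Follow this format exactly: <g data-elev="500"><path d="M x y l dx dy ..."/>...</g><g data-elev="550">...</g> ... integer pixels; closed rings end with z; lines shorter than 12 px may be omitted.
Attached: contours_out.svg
<g data-elev="300"><path d="M361 169l-2-4 2-8 3-6 5-3 2 4-1 8-5 7z"/></g><g data-elev="350"><path d="M286 397l-13-2-9-6-11-14-10-18-6-17-3-17 3-12 6-7 6-1 7 1 15 8 15 16 12 21 8 22 1 16-2 4-5 4z"/><path d="M353 189l-5-4-1-9 1-11 4-12 6-12 7-9 7-4 6 0 4 4 2 8-2 12-3 12-6 11-8 9-7 5z"/></g><g data-elev="400"><path d="M318 452l-6-3-2-3 10-21 0-5-3-4-6-4-10-2-39-3-12-4-11-9-14-25-15-35-4-18-2-15 0-13 3-11 6-9 6-5 11-3 12 1 14 6 15 9 13 10 11 12 21 32 12 27 8 25 5 49-1 9-5 7-8 4z"/><path d="M343 211l-3-2-4-5-2-15 2-20 7-21 10-19 12-16 13-9 6-1 5 1 7 8 2 15-3 20-7 21-10 20-13 15-11 8-6 1z"/></g><g data-elev="450"><path d="M273 463l4-5 21-23 4-7 0-5-6-6-12-3-53 0-7-3-6-7-24-44-16-46-4-21-2-20 1-17 3-14 6-12 7-8 10-6 10-2 12 0 13 2 46 16 10 0 6-3 7-12 10-44 8-28 11-25 12-22 17-24 17-18 18-12 15-5 9 1 8 5 6 8 5 11 2 14-1 18-7 38-13 35-17 32-23 31-37 36-4 10 0 12 6 24 30 77 6 14 6 11 9 8 9 6 58 21"/></g><g data-elev="500"><path d="M243 463l21-9 17-11 10-11 1-5-1-3-4-4-7-2-21 0-29 6-38 15-6 0-6-2-9-13-38-73-10-24-8-28-6-32-3-30-2-28 1-26 7-39 18-53 6-20 3-24 1-30"/><path d="M463 182l-6 12-3 16 3 18 6 19"/></g><g data-elev="550"><path d="M136 463l-7-18-10-19-11-15-14-13-16-10-17-7-19-5-25-4"/><path d="M226 455l18 0 21-7 16-11 3-5 0-5-7-4-12-1-16 2-15 6-11 7-7 8 0 3 2 4z"/></g><g data-elev="600"><path d="M113 463l-4-14-7-14-10-12-11-10-13-8-14-5-16-4-21-3"/><path d="M236 448l13 0 14-4 10-7 2-4 0-3-4-3-8-1-20 5-7 4-5 6 0 5z"/></g><g data-elev="650"><path d="M96 463l-3-11-5-11-8-10-10-8-10-6-13-5-30-5"/><path d="M246 440l4 1 6-1 5-2 2-4-4-2-6 1-6 4z"/></g><g data-elev="700"><path d="M82 463l-3-9-4-8-6-8-8-6-20-9-24-4"/></g><g data-elev="750"><path d="M67 463l-5-12-11-11-16-6-18-3"/></g><g data-elev="800"><path d="M47 463l-3-7-7-5-10-3-10 1"/></g>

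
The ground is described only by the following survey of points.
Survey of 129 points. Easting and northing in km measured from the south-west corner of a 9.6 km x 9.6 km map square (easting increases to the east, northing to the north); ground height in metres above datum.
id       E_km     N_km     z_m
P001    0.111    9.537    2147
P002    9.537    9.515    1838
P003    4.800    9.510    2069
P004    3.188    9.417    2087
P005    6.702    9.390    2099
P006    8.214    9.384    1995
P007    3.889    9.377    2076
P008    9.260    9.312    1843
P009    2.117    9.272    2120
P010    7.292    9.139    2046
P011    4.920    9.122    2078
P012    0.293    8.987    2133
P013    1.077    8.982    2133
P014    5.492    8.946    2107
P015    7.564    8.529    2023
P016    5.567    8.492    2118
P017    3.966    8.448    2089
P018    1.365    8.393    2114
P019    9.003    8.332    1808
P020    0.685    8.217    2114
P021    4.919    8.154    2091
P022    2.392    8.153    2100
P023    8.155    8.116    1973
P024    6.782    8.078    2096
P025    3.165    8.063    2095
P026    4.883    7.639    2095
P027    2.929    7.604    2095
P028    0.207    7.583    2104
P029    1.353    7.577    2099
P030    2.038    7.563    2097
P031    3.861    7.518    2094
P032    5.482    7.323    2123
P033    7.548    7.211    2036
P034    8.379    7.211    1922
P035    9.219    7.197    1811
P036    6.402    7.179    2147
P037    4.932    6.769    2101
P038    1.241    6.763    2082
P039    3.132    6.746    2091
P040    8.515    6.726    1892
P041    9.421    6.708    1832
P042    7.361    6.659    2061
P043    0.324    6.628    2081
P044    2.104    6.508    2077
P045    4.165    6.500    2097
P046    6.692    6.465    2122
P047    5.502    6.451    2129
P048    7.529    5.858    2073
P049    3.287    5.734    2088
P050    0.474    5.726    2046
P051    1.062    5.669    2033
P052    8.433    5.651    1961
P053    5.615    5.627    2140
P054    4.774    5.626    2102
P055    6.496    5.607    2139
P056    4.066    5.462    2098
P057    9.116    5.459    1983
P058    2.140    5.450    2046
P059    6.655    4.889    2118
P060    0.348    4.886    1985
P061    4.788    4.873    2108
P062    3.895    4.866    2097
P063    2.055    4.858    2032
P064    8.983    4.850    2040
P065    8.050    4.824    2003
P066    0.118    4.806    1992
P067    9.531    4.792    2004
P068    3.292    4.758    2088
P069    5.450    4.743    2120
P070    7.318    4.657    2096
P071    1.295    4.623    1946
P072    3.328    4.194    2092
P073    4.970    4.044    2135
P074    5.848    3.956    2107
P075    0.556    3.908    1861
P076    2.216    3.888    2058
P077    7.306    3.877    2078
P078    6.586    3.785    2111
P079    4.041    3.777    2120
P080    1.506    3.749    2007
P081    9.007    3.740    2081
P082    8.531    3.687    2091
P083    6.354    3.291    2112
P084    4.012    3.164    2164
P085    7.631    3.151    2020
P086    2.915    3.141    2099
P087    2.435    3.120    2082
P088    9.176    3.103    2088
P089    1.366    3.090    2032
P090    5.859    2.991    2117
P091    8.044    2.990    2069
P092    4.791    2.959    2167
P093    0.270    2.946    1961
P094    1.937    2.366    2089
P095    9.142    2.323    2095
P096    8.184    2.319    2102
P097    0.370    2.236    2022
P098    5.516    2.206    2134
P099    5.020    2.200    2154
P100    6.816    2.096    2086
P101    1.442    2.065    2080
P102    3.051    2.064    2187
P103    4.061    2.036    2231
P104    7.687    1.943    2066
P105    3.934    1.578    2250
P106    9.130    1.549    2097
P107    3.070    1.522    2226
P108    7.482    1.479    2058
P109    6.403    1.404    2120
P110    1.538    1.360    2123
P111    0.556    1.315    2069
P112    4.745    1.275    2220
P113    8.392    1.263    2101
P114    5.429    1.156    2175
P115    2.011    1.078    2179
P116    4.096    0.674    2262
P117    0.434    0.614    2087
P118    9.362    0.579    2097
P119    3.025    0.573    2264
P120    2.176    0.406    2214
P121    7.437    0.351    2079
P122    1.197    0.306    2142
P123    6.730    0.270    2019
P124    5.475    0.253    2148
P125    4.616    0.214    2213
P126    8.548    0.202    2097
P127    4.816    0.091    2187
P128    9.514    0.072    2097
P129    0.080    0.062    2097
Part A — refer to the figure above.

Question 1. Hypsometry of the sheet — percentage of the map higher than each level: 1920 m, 95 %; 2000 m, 88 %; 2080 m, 65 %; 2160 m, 11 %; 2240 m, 3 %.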